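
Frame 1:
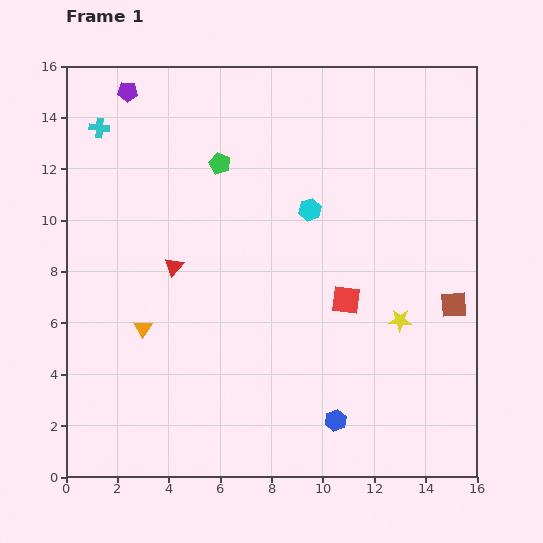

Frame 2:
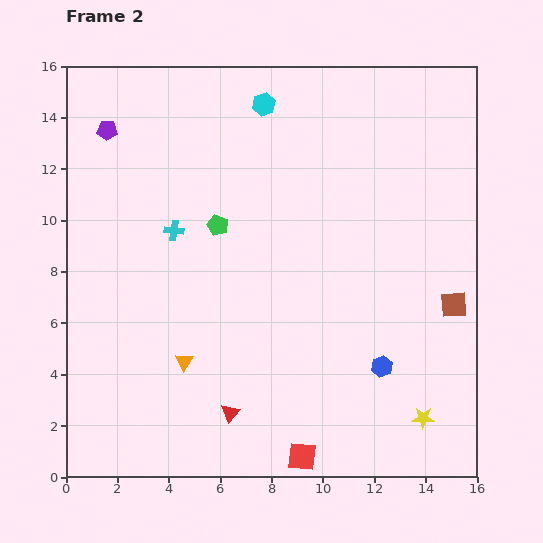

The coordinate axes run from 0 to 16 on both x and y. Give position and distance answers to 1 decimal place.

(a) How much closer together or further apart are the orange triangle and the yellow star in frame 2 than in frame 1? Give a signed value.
-0.4

Distance in frame 1: 10.0. Distance in frame 2: 9.6.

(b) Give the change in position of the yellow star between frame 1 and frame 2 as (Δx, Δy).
(0.9, -3.8)

The yellow star was at (13.0, 6.1) in frame 1 and (13.9, 2.3) in frame 2.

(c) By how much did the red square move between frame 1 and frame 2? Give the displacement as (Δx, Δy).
(-1.7, -6.1)

The red square was at (10.9, 6.9) in frame 1 and (9.2, 0.8) in frame 2.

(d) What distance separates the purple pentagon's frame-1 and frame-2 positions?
1.7

The purple pentagon moved from (2.4, 15.0) to (1.6, 13.5), a distance of √(0.8² + 1.5²) ≈ 1.7.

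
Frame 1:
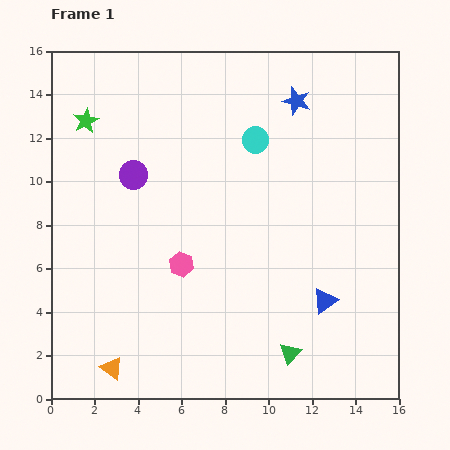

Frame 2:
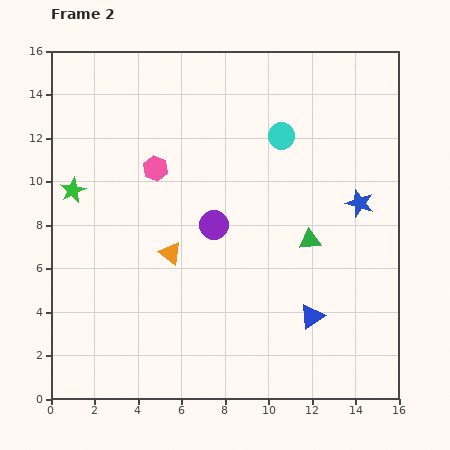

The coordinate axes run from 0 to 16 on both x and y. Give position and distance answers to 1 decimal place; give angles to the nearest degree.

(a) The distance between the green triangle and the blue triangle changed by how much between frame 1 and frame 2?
+0.6

Distance in frame 1: 2.9. Distance in frame 2: 3.5.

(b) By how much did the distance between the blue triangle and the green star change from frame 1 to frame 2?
-1.4

Distance in frame 1: 13.8. Distance in frame 2: 12.4.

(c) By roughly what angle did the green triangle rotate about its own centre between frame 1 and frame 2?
43° clockwise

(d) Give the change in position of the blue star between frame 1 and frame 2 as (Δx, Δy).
(2.9, -4.7)

The blue star was at (11.3, 13.7) in frame 1 and (14.2, 9.0) in frame 2.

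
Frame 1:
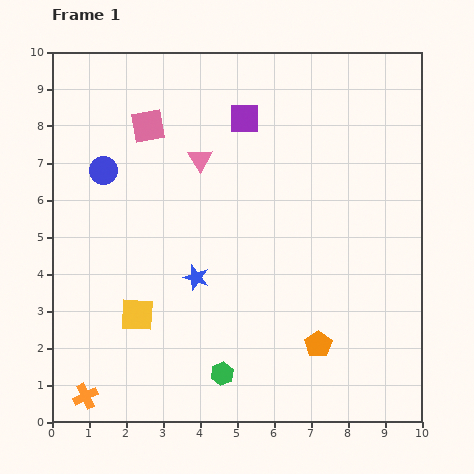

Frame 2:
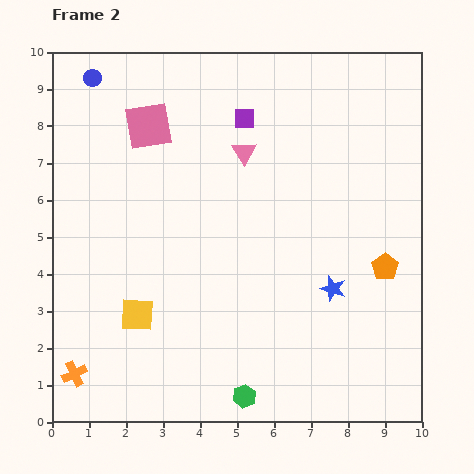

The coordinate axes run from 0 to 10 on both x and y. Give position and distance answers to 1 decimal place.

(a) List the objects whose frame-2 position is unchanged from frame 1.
the purple square, the pink square, the yellow square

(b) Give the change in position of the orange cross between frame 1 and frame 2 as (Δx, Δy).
(-0.3, 0.6)

The orange cross was at (0.9, 0.7) in frame 1 and (0.6, 1.3) in frame 2.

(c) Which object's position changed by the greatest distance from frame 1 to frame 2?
the blue star

(moved 3.7; next 2.8)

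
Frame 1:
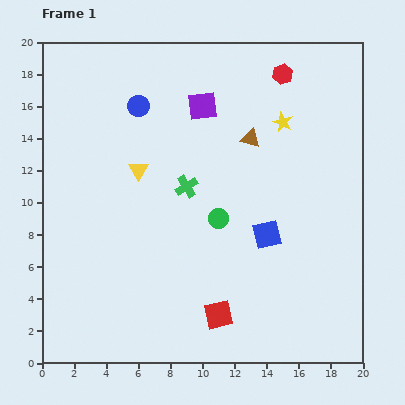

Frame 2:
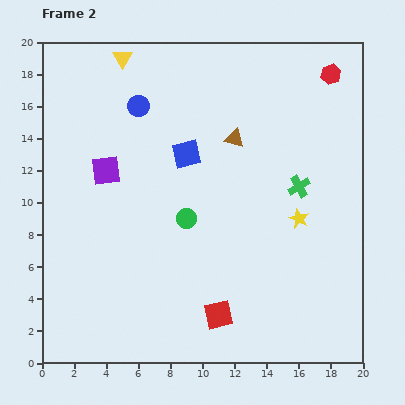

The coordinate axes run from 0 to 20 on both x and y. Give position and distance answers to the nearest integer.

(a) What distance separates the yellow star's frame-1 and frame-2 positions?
6

The yellow star moved from (15, 15) to (16, 9), a distance of √(1² + 6²) ≈ 6.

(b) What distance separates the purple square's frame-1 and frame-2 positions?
7

The purple square moved from (10, 16) to (4, 12), a distance of √(6² + 4²) ≈ 7.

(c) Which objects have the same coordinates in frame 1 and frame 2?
the red square, the blue circle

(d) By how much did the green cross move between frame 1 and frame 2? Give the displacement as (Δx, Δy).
(7, 0)

The green cross was at (9, 11) in frame 1 and (16, 11) in frame 2.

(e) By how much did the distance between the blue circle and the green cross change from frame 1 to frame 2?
+5

Distance in frame 1: 6. Distance in frame 2: 11.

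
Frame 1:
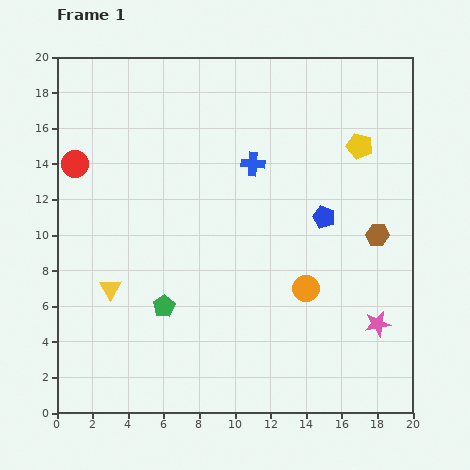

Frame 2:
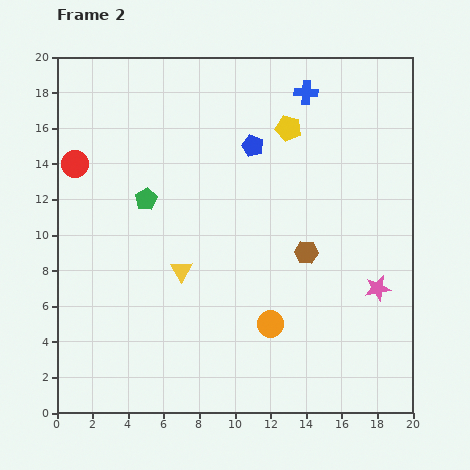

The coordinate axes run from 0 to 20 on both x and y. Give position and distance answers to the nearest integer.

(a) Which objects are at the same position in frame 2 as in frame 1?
the red circle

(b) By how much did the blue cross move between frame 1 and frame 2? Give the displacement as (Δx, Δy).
(3, 4)

The blue cross was at (11, 14) in frame 1 and (14, 18) in frame 2.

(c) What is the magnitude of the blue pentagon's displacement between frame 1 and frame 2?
6

The blue pentagon moved from (15, 11) to (11, 15), a distance of √(4² + 4²) ≈ 6.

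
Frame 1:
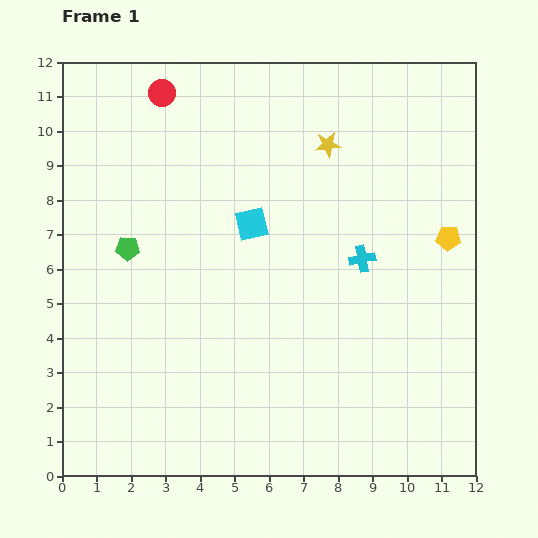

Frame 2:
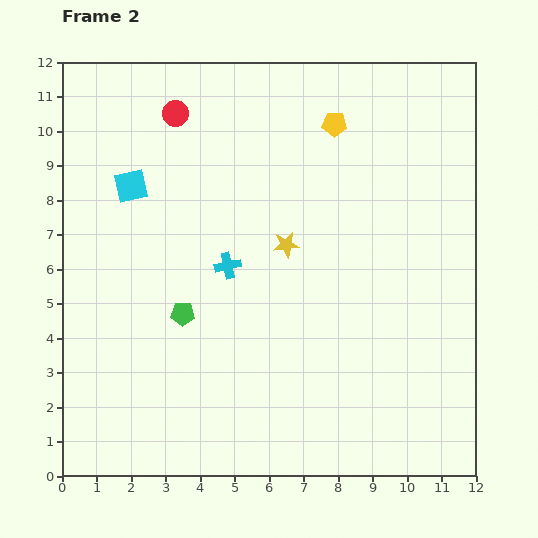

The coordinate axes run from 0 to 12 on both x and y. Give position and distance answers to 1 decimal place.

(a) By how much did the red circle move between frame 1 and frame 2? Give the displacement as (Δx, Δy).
(0.4, -0.6)

The red circle was at (2.9, 11.1) in frame 1 and (3.3, 10.5) in frame 2.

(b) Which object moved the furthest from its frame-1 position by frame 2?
the yellow pentagon

(moved 4.7; next 3.9)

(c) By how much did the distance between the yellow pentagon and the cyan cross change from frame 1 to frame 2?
+2.5

Distance in frame 1: 2.6. Distance in frame 2: 5.1.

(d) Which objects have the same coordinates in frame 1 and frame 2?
none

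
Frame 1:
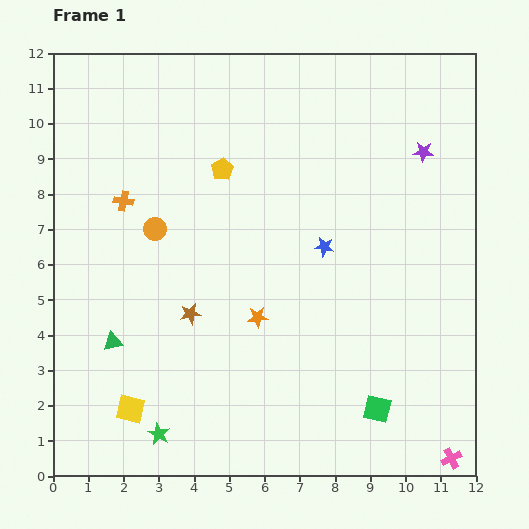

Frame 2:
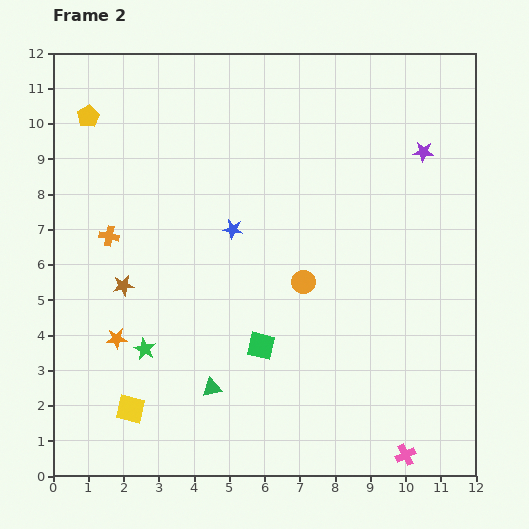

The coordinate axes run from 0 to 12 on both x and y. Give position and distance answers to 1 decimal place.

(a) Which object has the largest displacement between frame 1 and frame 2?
the orange circle

(moved 4.5; next 4.1)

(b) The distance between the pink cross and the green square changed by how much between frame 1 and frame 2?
+2.6

Distance in frame 1: 2.5. Distance in frame 2: 5.1.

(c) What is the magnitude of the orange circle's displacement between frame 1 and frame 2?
4.5

The orange circle moved from (2.9, 7.0) to (7.1, 5.5), a distance of √(4.2² + 1.5²) ≈ 4.5.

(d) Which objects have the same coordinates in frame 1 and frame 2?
the purple star, the yellow square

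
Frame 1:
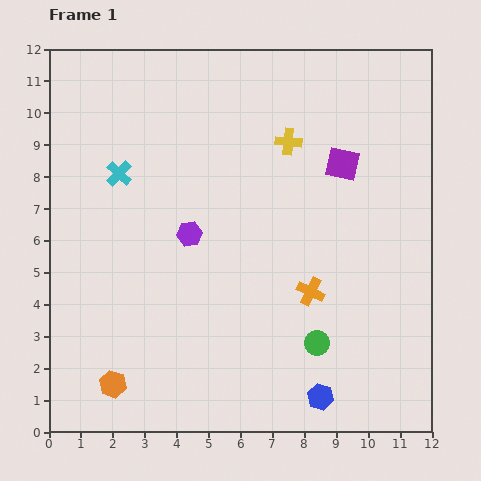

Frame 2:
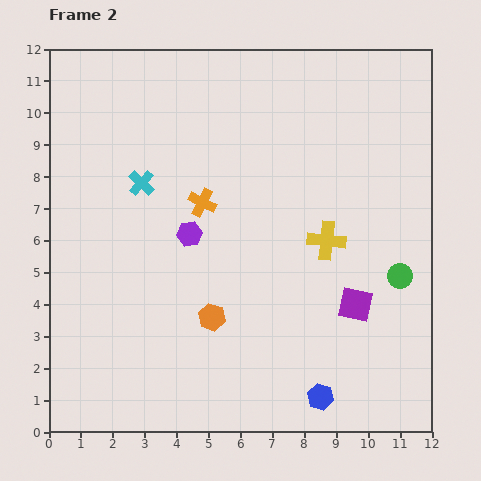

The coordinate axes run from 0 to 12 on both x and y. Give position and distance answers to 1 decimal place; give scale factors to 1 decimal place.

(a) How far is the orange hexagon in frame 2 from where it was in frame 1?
3.7

The orange hexagon moved from (2.0, 1.5) to (5.1, 3.6), a distance of √(3.1² + 2.1²) ≈ 3.7.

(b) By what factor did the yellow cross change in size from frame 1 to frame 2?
1.4×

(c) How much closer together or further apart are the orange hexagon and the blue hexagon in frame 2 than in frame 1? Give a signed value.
-2.3

Distance in frame 1: 6.5. Distance in frame 2: 4.2.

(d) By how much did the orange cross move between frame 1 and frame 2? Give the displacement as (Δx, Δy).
(-3.4, 2.8)

The orange cross was at (8.2, 4.4) in frame 1 and (4.8, 7.2) in frame 2.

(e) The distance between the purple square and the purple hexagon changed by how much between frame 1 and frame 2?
+0.3

Distance in frame 1: 5.3. Distance in frame 2: 5.6.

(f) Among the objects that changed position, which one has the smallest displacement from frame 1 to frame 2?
the cyan cross

(moved 0.8)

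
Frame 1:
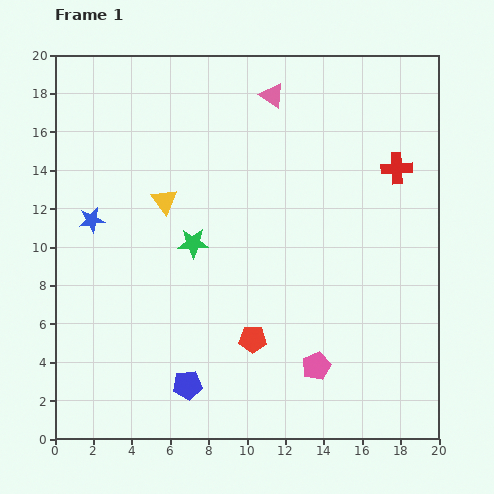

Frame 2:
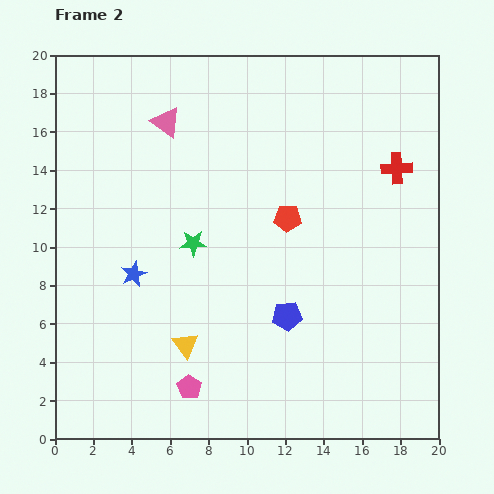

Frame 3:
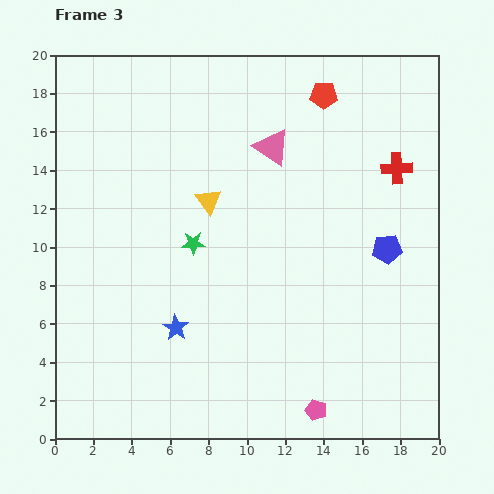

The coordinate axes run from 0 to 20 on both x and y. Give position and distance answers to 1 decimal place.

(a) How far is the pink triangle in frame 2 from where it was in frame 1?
5.7

The pink triangle moved from (11.3, 17.9) to (5.8, 16.5), a distance of √(5.5² + 1.4²) ≈ 5.7.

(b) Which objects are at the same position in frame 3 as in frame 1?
the red cross, the green star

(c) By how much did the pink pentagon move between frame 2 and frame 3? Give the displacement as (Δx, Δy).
(6.6, -1.2)

The pink pentagon was at (7.0, 2.7) in frame 2 and (13.6, 1.5) in frame 3.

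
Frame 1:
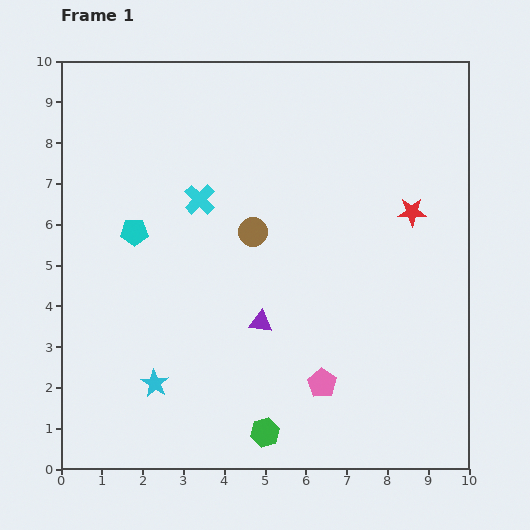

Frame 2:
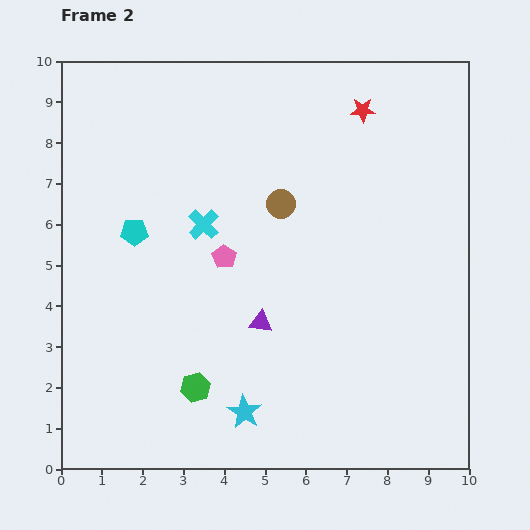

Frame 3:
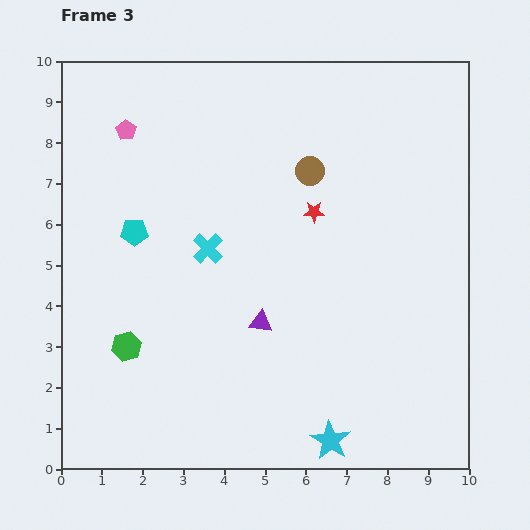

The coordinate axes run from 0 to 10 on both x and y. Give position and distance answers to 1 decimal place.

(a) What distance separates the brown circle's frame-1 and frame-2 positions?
1.0

The brown circle moved from (4.7, 5.8) to (5.4, 6.5), a distance of √(0.7² + 0.7²) ≈ 1.0.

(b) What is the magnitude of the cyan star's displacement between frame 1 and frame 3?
4.5

The cyan star moved from (2.3, 2.1) to (6.6, 0.7), a distance of √(4.3² + 1.4²) ≈ 4.5.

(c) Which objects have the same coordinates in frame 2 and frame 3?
the cyan pentagon, the purple triangle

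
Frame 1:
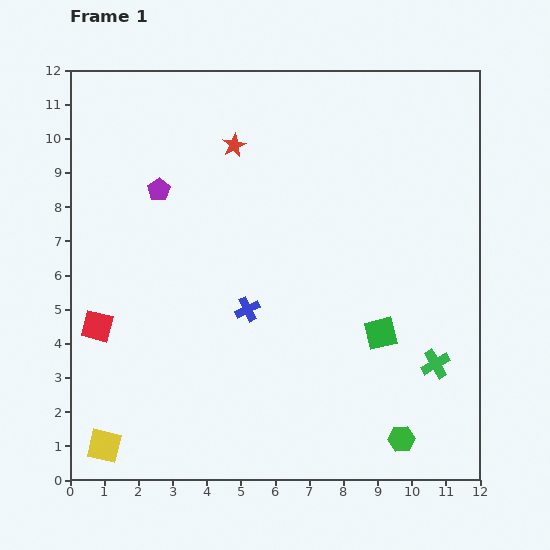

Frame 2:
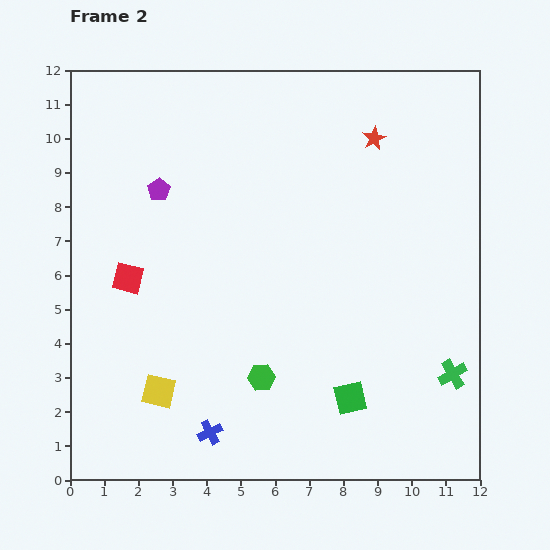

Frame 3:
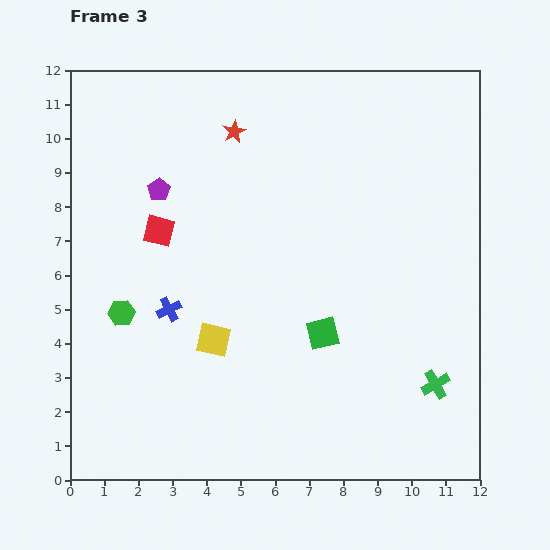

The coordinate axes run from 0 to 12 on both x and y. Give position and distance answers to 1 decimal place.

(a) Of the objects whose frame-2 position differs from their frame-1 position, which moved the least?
the green cross

(moved 0.6)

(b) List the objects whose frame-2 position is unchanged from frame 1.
the purple pentagon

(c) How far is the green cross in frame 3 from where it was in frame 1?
0.6

The green cross moved from (10.7, 3.4) to (10.7, 2.8), a distance of √(0.0² + 0.6²) ≈ 0.6.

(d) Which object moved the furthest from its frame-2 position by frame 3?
the green hexagon

(moved 4.5; next 4.1)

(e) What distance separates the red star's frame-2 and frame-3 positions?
4.1

The red star moved from (8.9, 10.0) to (4.8, 10.2), a distance of √(4.1² + 0.2²) ≈ 4.1.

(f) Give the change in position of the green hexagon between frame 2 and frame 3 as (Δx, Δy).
(-4.1, 1.9)

The green hexagon was at (5.6, 3.0) in frame 2 and (1.5, 4.9) in frame 3.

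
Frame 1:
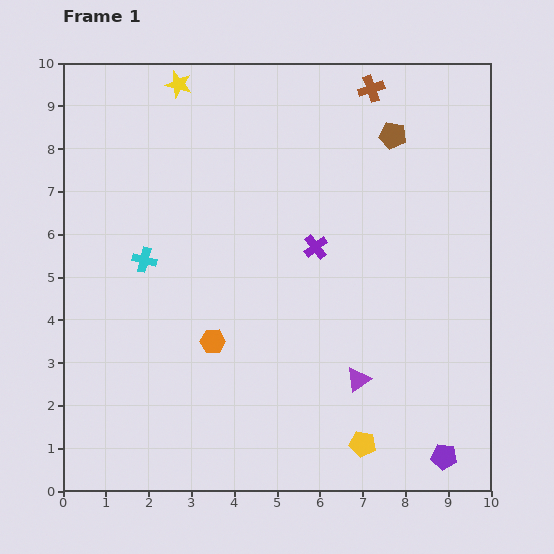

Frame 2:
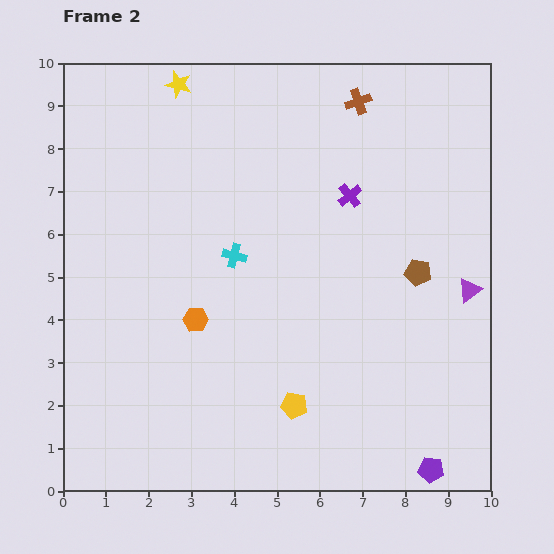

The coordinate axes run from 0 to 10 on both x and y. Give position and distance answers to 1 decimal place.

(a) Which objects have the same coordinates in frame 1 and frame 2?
the yellow star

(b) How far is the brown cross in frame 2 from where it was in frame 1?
0.4

The brown cross moved from (7.2, 9.4) to (6.9, 9.1), a distance of √(0.3² + 0.3²) ≈ 0.4.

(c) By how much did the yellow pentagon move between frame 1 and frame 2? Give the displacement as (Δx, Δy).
(-1.6, 0.9)

The yellow pentagon was at (7.0, 1.1) in frame 1 and (5.4, 2.0) in frame 2.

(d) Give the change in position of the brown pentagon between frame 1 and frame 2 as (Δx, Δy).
(0.6, -3.2)

The brown pentagon was at (7.7, 8.3) in frame 1 and (8.3, 5.1) in frame 2.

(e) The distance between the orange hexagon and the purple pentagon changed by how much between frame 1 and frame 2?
+0.5

Distance in frame 1: 6.0. Distance in frame 2: 6.5.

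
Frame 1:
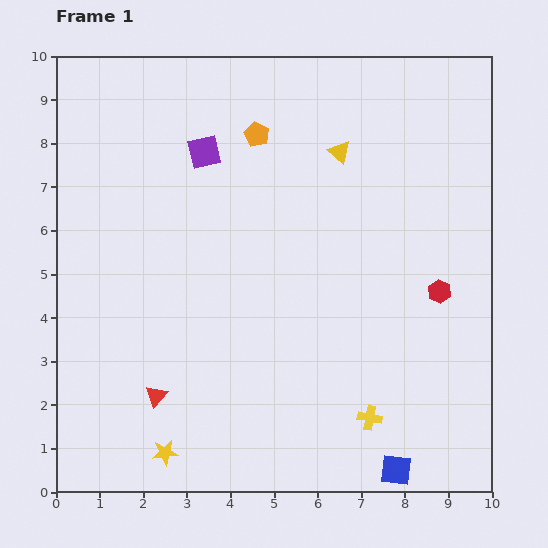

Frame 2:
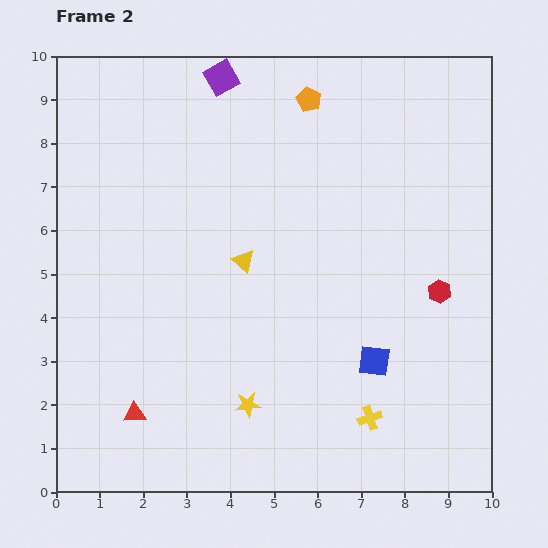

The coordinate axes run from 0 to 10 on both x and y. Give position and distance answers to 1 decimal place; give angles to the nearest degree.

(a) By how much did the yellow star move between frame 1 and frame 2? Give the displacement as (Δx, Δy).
(1.9, 1.1)

The yellow star was at (2.5, 0.9) in frame 1 and (4.4, 2.0) in frame 2.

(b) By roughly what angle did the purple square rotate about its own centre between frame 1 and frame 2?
16° counter-clockwise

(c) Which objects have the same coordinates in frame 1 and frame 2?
the red hexagon, the yellow cross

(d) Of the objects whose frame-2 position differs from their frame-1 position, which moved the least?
the red triangle

(moved 0.6)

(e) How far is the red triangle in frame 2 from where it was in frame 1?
0.6

The red triangle moved from (2.3, 2.2) to (1.8, 1.8), a distance of √(0.5² + 0.4²) ≈ 0.6.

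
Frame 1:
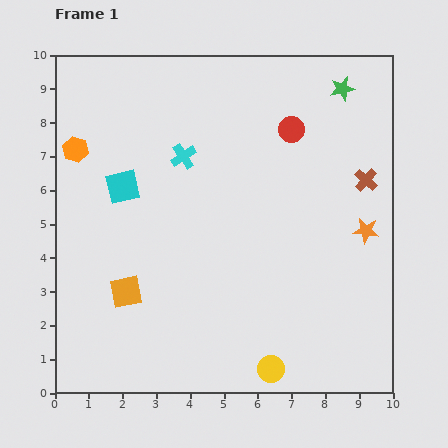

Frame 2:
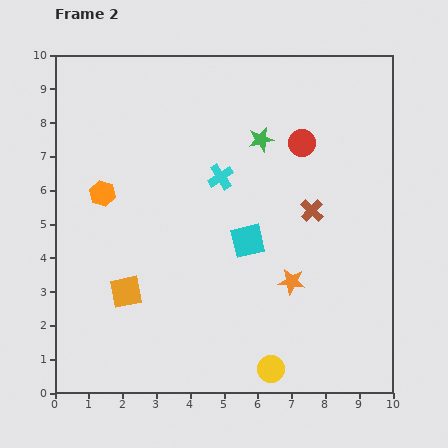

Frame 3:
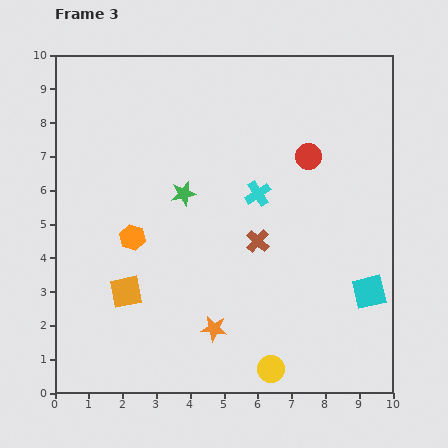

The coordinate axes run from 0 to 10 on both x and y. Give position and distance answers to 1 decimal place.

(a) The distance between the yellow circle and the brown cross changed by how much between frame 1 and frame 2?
-1.4

Distance in frame 1: 6.3. Distance in frame 2: 4.9.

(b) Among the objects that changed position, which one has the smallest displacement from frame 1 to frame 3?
the red circle

(moved 0.9)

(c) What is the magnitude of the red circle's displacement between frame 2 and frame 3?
0.4

The red circle moved from (7.3, 7.4) to (7.5, 7.0), a distance of √(0.2² + 0.4²) ≈ 0.4.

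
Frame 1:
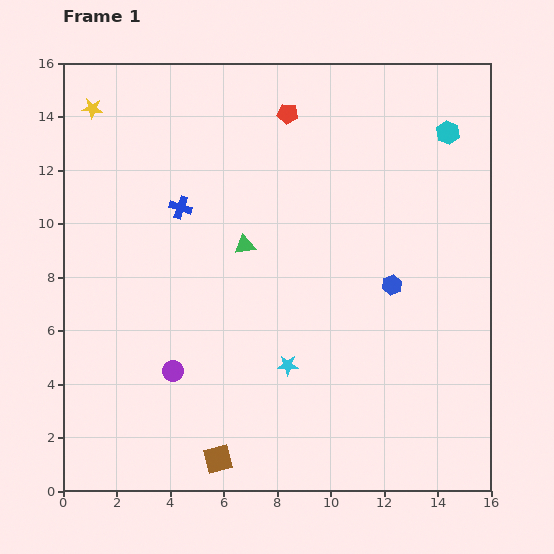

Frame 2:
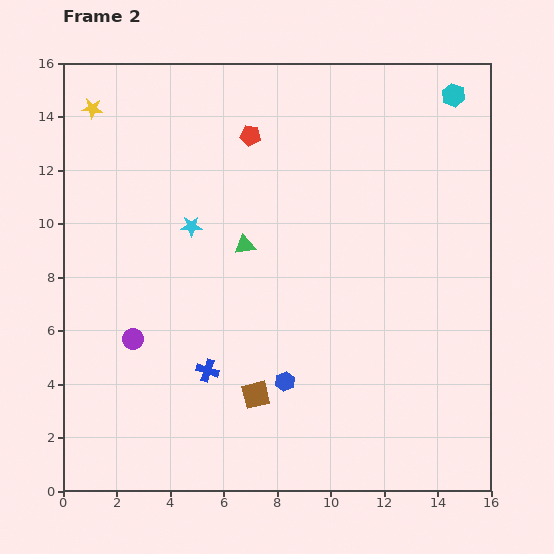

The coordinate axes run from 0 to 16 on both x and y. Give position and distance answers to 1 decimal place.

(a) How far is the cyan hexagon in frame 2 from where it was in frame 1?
1.4

The cyan hexagon moved from (14.4, 13.4) to (14.6, 14.8), a distance of √(0.2² + 1.4²) ≈ 1.4.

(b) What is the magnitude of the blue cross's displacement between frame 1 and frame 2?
6.2

The blue cross moved from (4.4, 10.6) to (5.4, 4.5), a distance of √(1.0² + 6.1²) ≈ 6.2.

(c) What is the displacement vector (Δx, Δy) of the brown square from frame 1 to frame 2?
(1.4, 2.4)

The brown square was at (5.8, 1.2) in frame 1 and (7.2, 3.6) in frame 2.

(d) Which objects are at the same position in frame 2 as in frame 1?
the yellow star, the green triangle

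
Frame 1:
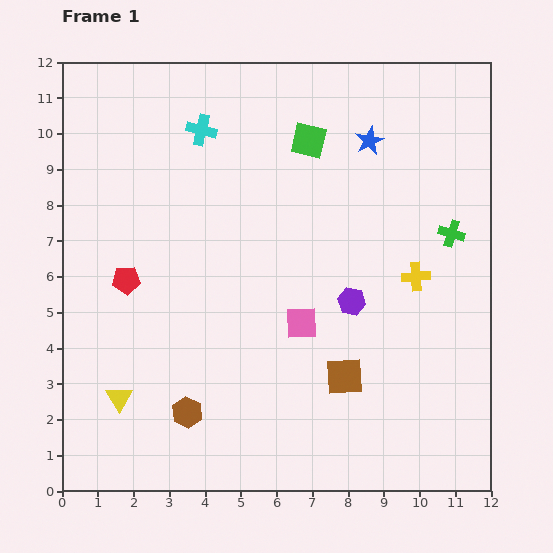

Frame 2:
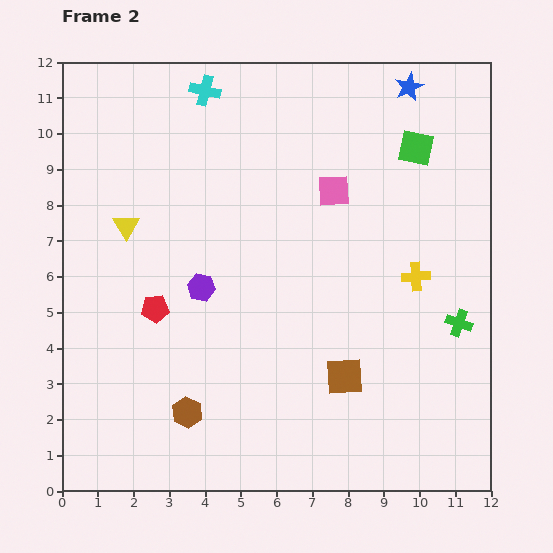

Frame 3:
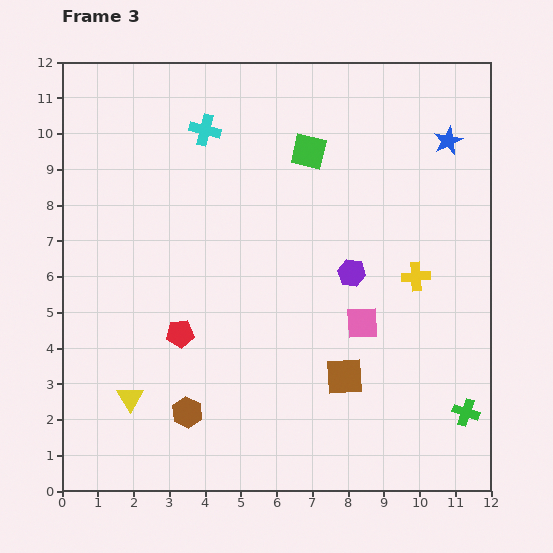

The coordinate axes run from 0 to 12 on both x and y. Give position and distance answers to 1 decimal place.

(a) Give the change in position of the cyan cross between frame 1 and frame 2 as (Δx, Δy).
(0.1, 1.1)

The cyan cross was at (3.9, 10.1) in frame 1 and (4.0, 11.2) in frame 2.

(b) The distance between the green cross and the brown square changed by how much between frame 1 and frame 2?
-1.5

Distance in frame 1: 5.0. Distance in frame 2: 3.5.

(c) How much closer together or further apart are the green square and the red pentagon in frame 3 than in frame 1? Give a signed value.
-0.2

Distance in frame 1: 6.4. Distance in frame 3: 6.2.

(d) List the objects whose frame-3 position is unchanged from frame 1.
the brown square, the brown hexagon, the yellow cross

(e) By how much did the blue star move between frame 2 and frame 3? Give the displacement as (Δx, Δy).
(1.1, -1.5)

The blue star was at (9.7, 11.3) in frame 2 and (10.8, 9.8) in frame 3.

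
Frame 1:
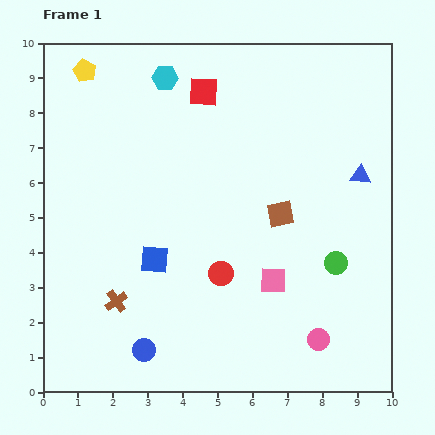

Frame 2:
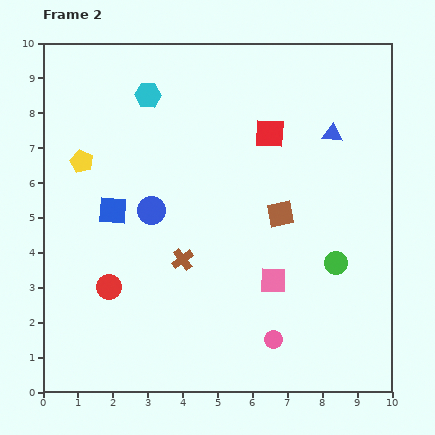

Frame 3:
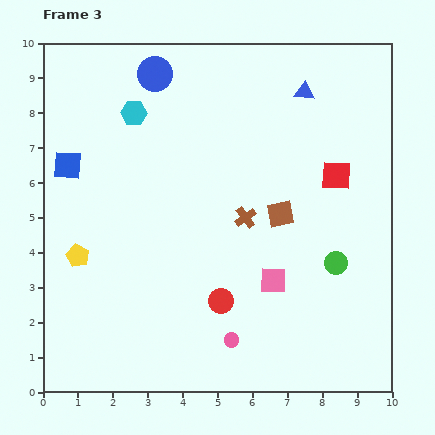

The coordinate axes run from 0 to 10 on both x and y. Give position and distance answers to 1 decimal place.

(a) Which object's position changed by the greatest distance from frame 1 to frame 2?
the blue circle

(moved 4.0; next 3.2)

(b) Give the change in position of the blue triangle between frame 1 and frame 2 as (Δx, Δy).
(-0.8, 1.2)

The blue triangle was at (9.1, 6.2) in frame 1 and (8.3, 7.4) in frame 2.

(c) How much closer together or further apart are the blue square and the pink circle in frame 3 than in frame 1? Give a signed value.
+1.7

Distance in frame 1: 5.2. Distance in frame 3: 6.9.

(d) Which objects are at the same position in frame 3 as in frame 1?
the green circle, the brown square, the pink square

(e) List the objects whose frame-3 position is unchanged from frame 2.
the green circle, the brown square, the pink square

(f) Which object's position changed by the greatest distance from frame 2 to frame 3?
the blue circle

(moved 3.9; next 3.2)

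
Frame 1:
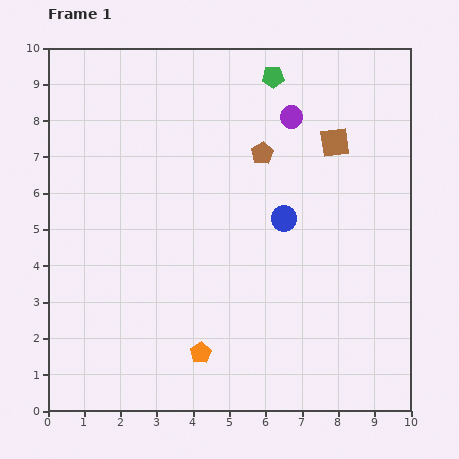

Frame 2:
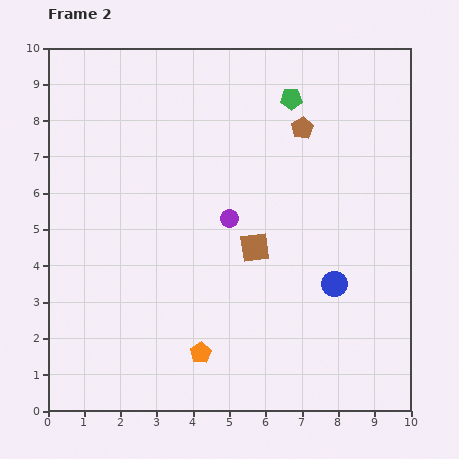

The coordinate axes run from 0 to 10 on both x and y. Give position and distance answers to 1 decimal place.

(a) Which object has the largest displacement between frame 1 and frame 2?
the brown square

(moved 3.6; next 3.3)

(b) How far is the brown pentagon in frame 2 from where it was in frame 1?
1.3

The brown pentagon moved from (5.9, 7.1) to (7.0, 7.8), a distance of √(1.1² + 0.7²) ≈ 1.3.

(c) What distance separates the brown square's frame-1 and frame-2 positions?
3.6

The brown square moved from (7.9, 7.4) to (5.7, 4.5), a distance of √(2.2² + 2.9²) ≈ 3.6.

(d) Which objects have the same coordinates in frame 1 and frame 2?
the orange pentagon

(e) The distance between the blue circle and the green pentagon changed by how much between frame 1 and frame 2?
+1.3

Distance in frame 1: 3.9. Distance in frame 2: 5.2.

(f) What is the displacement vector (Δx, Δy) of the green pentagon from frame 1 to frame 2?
(0.5, -0.6)

The green pentagon was at (6.2, 9.2) in frame 1 and (6.7, 8.6) in frame 2.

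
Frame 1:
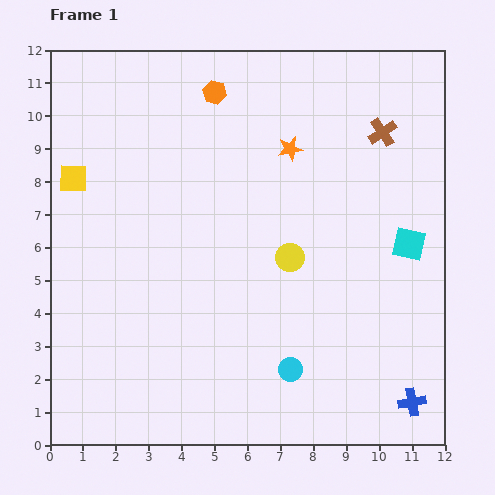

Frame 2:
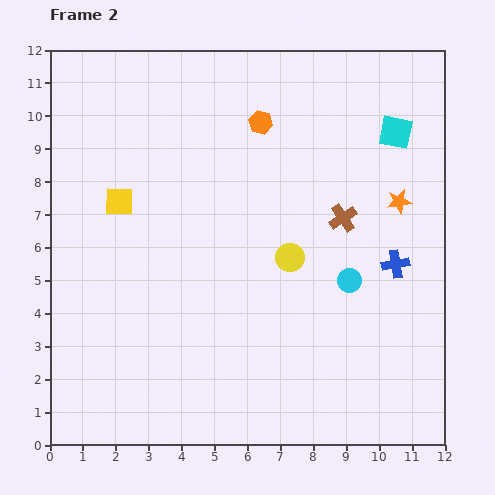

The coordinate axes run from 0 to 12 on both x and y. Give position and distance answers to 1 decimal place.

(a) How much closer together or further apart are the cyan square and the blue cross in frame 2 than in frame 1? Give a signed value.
-0.8

Distance in frame 1: 4.8. Distance in frame 2: 4.0.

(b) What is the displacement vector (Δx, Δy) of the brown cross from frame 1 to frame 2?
(-1.2, -2.6)

The brown cross was at (10.1, 9.5) in frame 1 and (8.9, 6.9) in frame 2.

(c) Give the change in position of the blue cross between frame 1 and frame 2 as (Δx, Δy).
(-0.5, 4.2)

The blue cross was at (11.0, 1.3) in frame 1 and (10.5, 5.5) in frame 2.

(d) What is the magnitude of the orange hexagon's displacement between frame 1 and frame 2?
1.7

The orange hexagon moved from (5.0, 10.7) to (6.4, 9.8), a distance of √(1.4² + 0.9²) ≈ 1.7.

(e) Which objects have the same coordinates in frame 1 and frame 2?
the yellow circle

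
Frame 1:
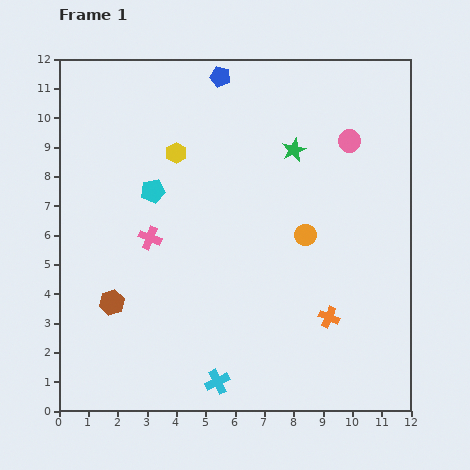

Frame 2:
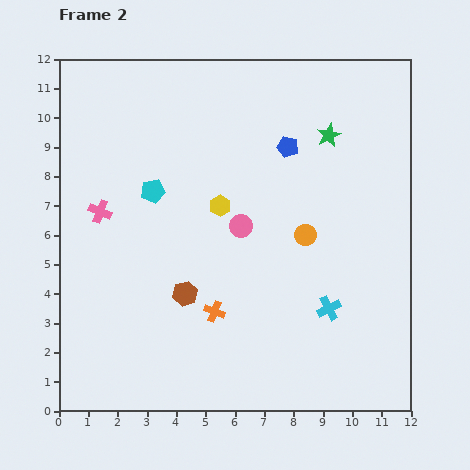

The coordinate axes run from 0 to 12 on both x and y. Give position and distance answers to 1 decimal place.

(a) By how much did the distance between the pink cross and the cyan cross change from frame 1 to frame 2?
+3.1

Distance in frame 1: 5.4. Distance in frame 2: 8.5.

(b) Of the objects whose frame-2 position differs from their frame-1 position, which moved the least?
the green star

(moved 1.3)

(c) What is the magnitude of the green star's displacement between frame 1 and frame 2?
1.3

The green star moved from (8.0, 8.9) to (9.2, 9.4), a distance of √(1.2² + 0.5²) ≈ 1.3.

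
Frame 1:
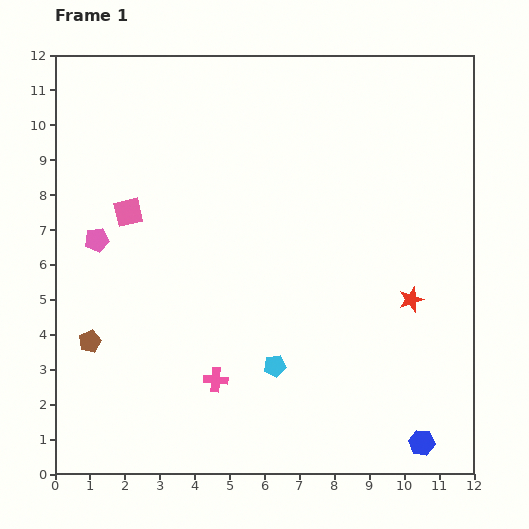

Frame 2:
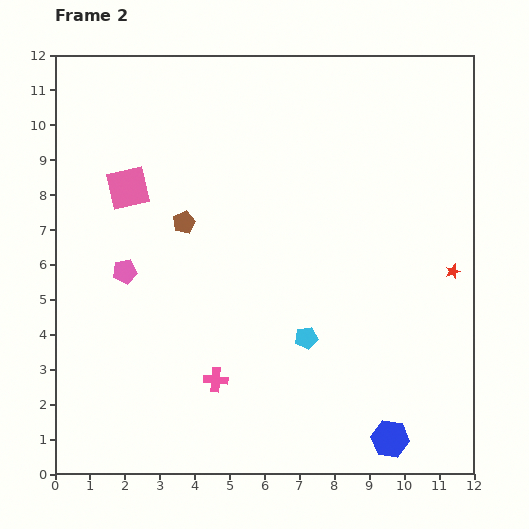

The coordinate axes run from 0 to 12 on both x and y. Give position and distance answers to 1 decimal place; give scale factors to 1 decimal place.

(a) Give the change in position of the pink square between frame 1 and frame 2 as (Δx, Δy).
(0.0, 0.7)

The pink square was at (2.1, 7.5) in frame 1 and (2.1, 8.2) in frame 2.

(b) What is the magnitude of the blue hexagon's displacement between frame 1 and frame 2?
0.9

The blue hexagon moved from (10.5, 0.9) to (9.6, 1.0), a distance of √(0.9² + 0.1²) ≈ 0.9.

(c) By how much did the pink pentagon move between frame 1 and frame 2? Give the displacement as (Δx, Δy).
(0.8, -0.9)

The pink pentagon was at (1.2, 6.7) in frame 1 and (2.0, 5.8) in frame 2.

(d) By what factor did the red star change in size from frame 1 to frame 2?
0.6×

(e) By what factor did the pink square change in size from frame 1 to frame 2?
1.5×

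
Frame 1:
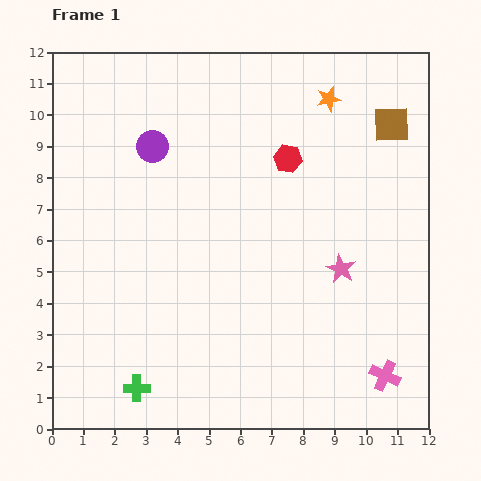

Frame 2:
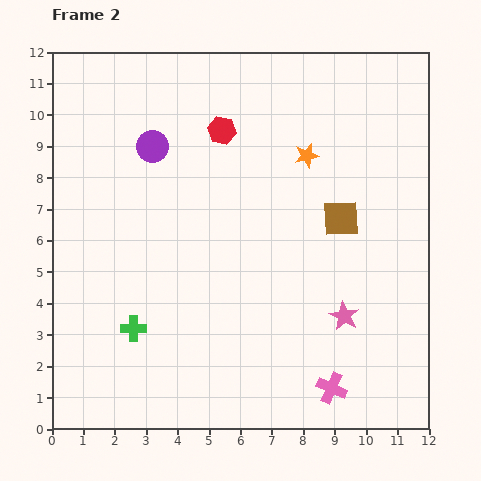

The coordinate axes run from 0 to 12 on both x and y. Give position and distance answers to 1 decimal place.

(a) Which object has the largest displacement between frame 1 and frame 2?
the brown square

(moved 3.4; next 2.3)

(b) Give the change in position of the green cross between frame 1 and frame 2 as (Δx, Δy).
(-0.1, 1.9)

The green cross was at (2.7, 1.3) in frame 1 and (2.6, 3.2) in frame 2.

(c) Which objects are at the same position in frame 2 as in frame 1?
the purple circle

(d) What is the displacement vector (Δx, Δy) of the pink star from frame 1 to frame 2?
(0.1, -1.5)

The pink star was at (9.2, 5.1) in frame 1 and (9.3, 3.6) in frame 2.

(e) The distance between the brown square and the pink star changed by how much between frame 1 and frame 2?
-1.8

Distance in frame 1: 4.9. Distance in frame 2: 3.1.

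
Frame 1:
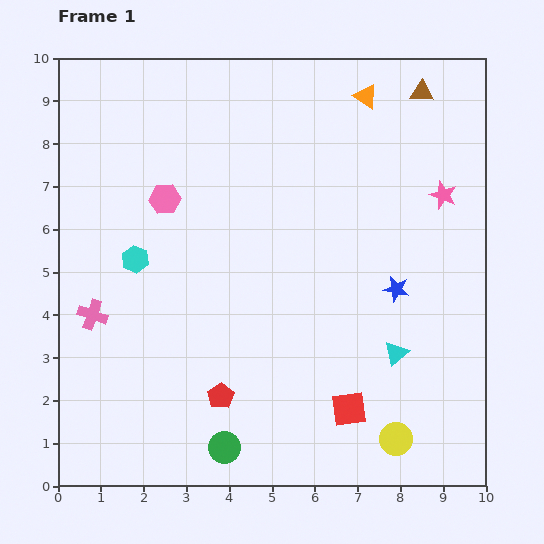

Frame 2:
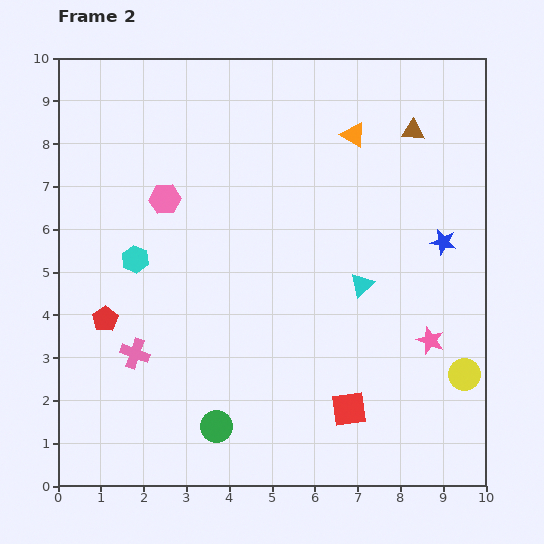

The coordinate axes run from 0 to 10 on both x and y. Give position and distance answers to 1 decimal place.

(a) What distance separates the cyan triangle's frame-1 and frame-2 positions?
1.8

The cyan triangle moved from (7.9, 3.1) to (7.1, 4.7), a distance of √(0.8² + 1.6²) ≈ 1.8.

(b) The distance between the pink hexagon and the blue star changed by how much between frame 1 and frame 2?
+0.8

Distance in frame 1: 5.8. Distance in frame 2: 6.6.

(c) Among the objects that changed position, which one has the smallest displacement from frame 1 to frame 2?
the green circle

(moved 0.5)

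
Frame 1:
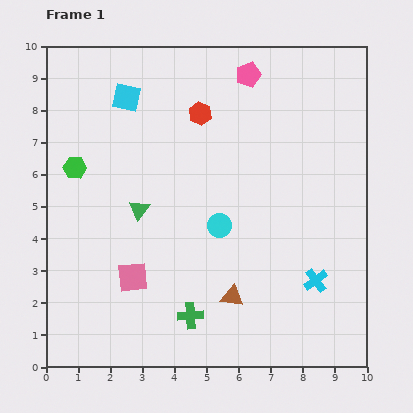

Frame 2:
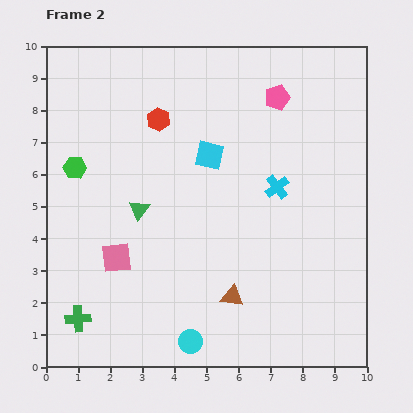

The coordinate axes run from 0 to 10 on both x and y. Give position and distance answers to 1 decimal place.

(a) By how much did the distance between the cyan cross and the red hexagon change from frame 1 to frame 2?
-2.0

Distance in frame 1: 6.3. Distance in frame 2: 4.3.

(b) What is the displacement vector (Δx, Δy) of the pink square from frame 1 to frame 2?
(-0.5, 0.6)

The pink square was at (2.7, 2.8) in frame 1 and (2.2, 3.4) in frame 2.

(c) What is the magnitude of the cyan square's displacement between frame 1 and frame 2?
3.2

The cyan square moved from (2.5, 8.4) to (5.1, 6.6), a distance of √(2.6² + 1.8²) ≈ 3.2.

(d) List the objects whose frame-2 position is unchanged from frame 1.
the green triangle, the green hexagon, the brown triangle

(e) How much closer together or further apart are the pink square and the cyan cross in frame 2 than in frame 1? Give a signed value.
-0.2

Distance in frame 1: 5.7. Distance in frame 2: 5.5.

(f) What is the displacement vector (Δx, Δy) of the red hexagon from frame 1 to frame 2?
(-1.3, -0.2)

The red hexagon was at (4.8, 7.9) in frame 1 and (3.5, 7.7) in frame 2.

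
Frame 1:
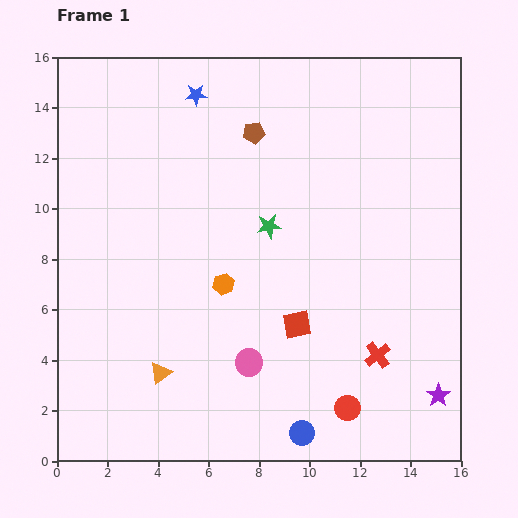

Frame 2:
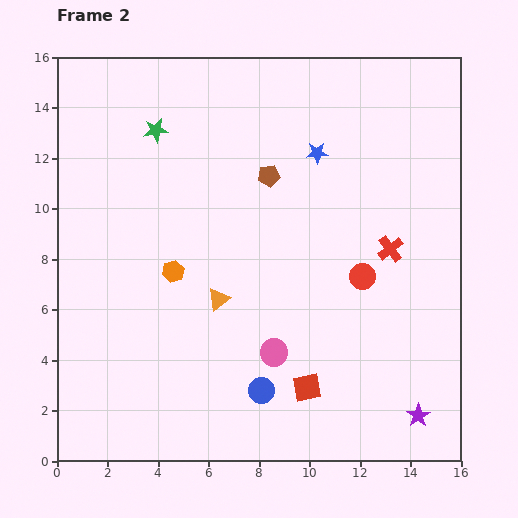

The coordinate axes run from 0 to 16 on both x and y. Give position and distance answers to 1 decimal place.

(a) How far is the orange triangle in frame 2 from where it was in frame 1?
3.7

The orange triangle moved from (4.1, 3.5) to (6.4, 6.4), a distance of √(2.3² + 2.9²) ≈ 3.7.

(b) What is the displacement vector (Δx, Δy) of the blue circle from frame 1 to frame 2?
(-1.6, 1.7)

The blue circle was at (9.7, 1.1) in frame 1 and (8.1, 2.8) in frame 2.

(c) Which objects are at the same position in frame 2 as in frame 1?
none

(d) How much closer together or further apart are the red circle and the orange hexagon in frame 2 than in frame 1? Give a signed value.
+0.6

Distance in frame 1: 6.9. Distance in frame 2: 7.5.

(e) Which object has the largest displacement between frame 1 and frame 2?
the green star

(moved 5.9; next 5.3)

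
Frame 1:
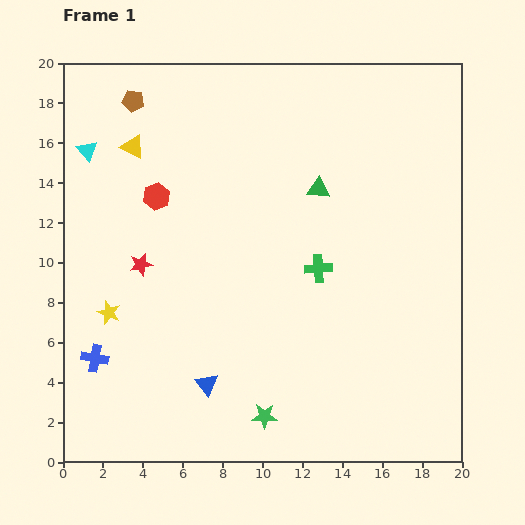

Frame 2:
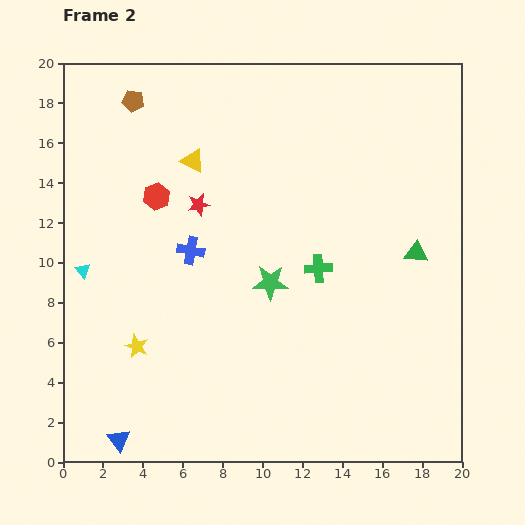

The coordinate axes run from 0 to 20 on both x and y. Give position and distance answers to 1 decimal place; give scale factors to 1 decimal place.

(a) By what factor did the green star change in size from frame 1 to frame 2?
1.4×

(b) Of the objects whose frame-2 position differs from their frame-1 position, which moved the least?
the yellow star

(moved 2.2)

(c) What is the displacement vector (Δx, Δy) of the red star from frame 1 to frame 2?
(2.9, 3.0)

The red star was at (3.9, 9.9) in frame 1 and (6.8, 12.9) in frame 2.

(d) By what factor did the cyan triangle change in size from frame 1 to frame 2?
0.8×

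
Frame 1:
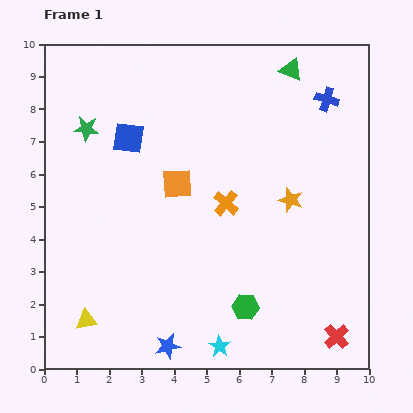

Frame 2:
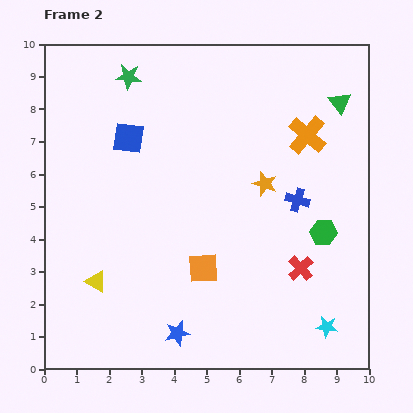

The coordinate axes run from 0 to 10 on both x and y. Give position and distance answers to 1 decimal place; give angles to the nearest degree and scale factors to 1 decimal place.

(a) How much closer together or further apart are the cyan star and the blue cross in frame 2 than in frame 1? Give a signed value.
-4.3

Distance in frame 1: 8.3. Distance in frame 2: 4.0.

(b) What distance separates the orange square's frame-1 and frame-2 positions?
2.7

The orange square moved from (4.1, 5.7) to (4.9, 3.1), a distance of √(0.8² + 2.6²) ≈ 2.7.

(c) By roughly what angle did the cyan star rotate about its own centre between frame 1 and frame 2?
25° counter-clockwise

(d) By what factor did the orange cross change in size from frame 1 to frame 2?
1.5×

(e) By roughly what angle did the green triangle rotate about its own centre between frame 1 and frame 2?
28° clockwise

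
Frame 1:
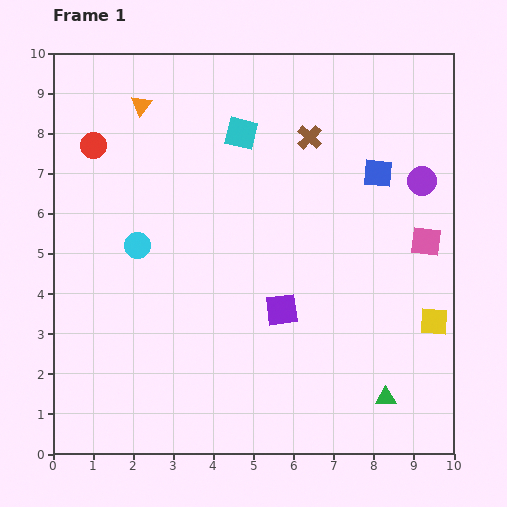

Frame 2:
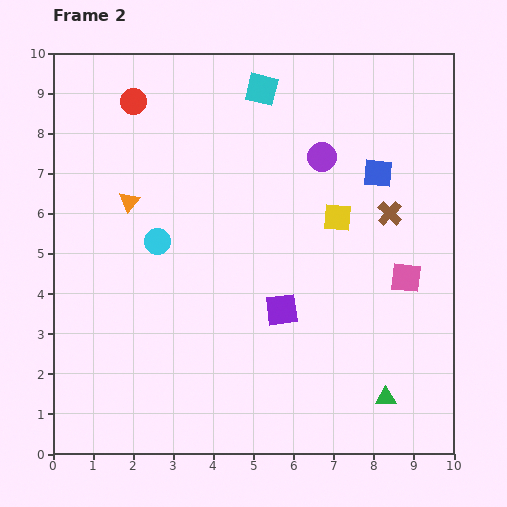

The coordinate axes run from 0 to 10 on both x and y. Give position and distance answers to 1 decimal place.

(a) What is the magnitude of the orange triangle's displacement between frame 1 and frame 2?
2.4

The orange triangle moved from (2.2, 8.7) to (1.9, 6.3), a distance of √(0.3² + 2.4²) ≈ 2.4.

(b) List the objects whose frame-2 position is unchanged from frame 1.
the green triangle, the blue square, the purple square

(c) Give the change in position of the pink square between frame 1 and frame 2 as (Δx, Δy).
(-0.5, -0.9)

The pink square was at (9.3, 5.3) in frame 1 and (8.8, 4.4) in frame 2.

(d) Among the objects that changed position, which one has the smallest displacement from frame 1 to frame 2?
the cyan circle

(moved 0.5)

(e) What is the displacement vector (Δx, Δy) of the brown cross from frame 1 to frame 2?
(2.0, -1.9)

The brown cross was at (6.4, 7.9) in frame 1 and (8.4, 6.0) in frame 2.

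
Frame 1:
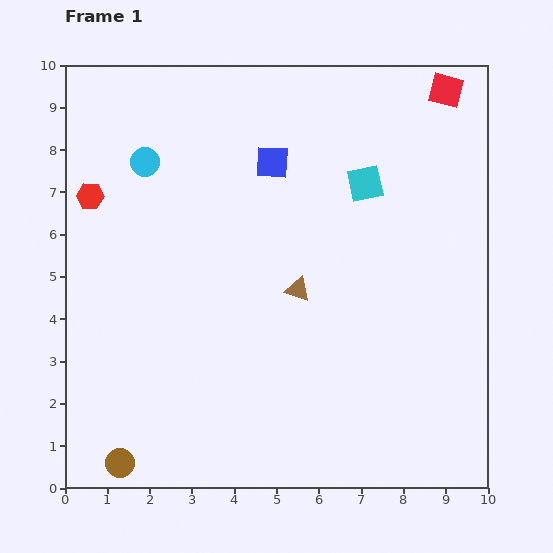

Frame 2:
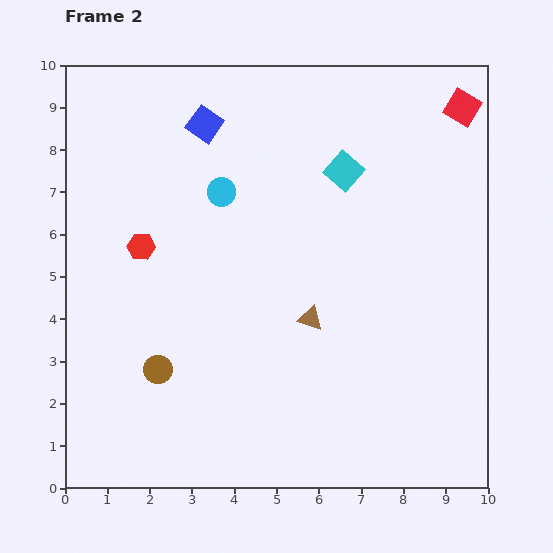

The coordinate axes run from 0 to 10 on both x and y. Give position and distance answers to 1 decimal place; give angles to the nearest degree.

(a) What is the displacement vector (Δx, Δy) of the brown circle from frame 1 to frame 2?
(0.9, 2.2)

The brown circle was at (1.3, 0.6) in frame 1 and (2.2, 2.8) in frame 2.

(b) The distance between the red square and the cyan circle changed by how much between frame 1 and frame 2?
-1.3

Distance in frame 1: 7.3. Distance in frame 2: 6.0.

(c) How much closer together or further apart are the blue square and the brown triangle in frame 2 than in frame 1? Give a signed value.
+2.1

Distance in frame 1: 3.1. Distance in frame 2: 5.2.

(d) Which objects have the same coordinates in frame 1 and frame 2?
none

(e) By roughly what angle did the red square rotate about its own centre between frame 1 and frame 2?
16° clockwise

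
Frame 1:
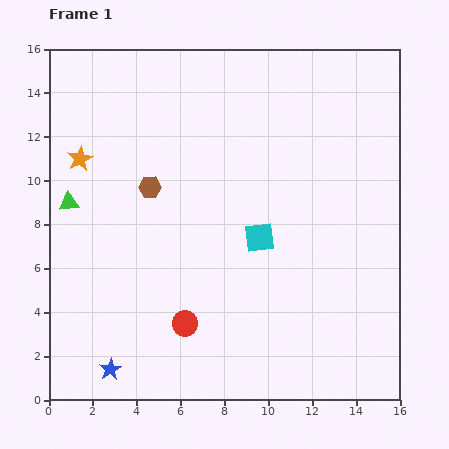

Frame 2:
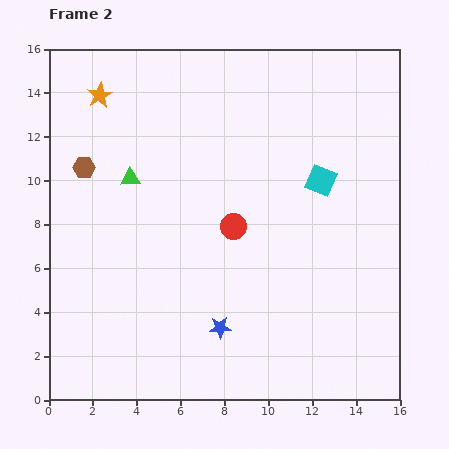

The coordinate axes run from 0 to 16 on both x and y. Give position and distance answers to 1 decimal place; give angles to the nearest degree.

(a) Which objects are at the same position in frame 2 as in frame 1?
none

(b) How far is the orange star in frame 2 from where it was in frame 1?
3.0

The orange star moved from (1.4, 11.0) to (2.3, 13.9), a distance of √(0.9² + 2.9²) ≈ 3.0.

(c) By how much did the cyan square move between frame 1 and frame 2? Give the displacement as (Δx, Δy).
(2.8, 2.6)

The cyan square was at (9.6, 7.4) in frame 1 and (12.4, 10.0) in frame 2.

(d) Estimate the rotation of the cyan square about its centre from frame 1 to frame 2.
28° clockwise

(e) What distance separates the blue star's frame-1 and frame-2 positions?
5.3

The blue star moved from (2.8, 1.4) to (7.8, 3.3), a distance of √(5.0² + 1.9²) ≈ 5.3.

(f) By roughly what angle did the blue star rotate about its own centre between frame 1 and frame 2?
28° clockwise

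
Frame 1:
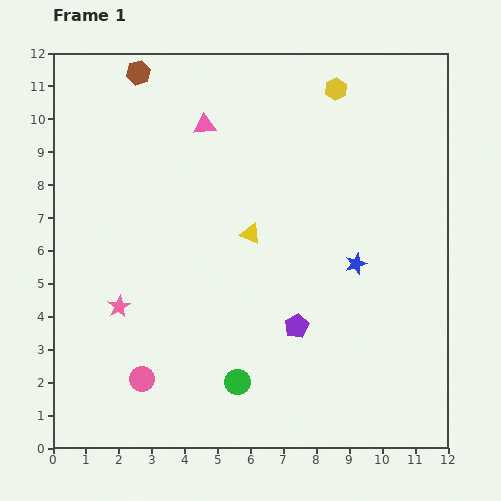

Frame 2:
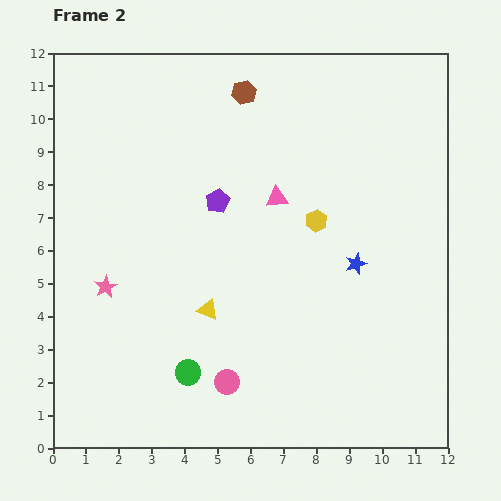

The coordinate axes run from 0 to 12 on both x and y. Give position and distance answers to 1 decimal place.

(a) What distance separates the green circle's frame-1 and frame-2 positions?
1.5

The green circle moved from (5.6, 2.0) to (4.1, 2.3), a distance of √(1.5² + 0.3²) ≈ 1.5.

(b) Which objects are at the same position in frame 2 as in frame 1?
the blue star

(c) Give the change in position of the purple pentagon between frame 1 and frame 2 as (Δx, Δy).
(-2.4, 3.8)

The purple pentagon was at (7.4, 3.7) in frame 1 and (5.0, 7.5) in frame 2.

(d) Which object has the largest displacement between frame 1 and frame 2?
the purple pentagon

(moved 4.5; next 4.0)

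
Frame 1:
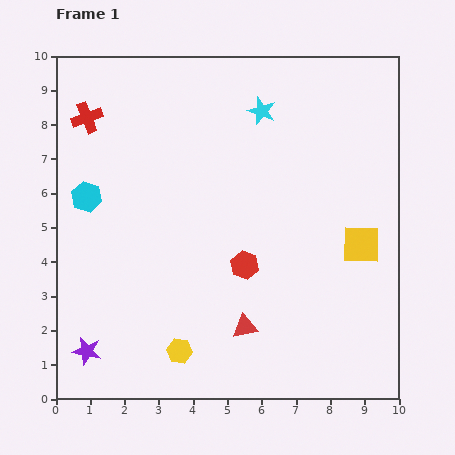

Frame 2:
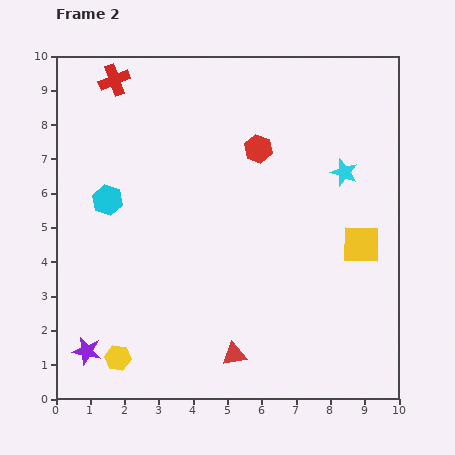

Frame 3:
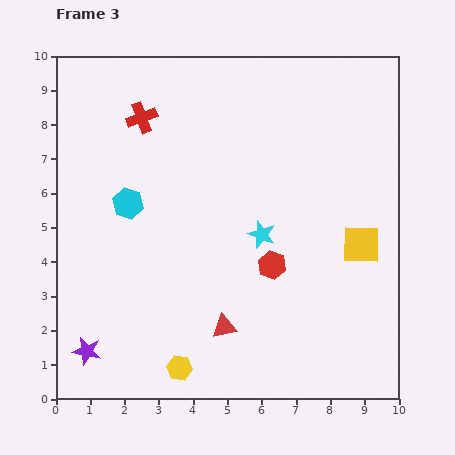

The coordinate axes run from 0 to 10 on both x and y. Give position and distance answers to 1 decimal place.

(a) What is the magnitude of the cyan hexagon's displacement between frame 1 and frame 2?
0.6

The cyan hexagon moved from (0.9, 5.9) to (1.5, 5.8), a distance of √(0.6² + 0.1²) ≈ 0.6.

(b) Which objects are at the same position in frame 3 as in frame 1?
the purple star, the yellow square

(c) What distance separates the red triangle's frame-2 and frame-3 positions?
0.9

The red triangle moved from (5.2, 1.3) to (4.9, 2.1), a distance of √(0.3² + 0.8²) ≈ 0.9.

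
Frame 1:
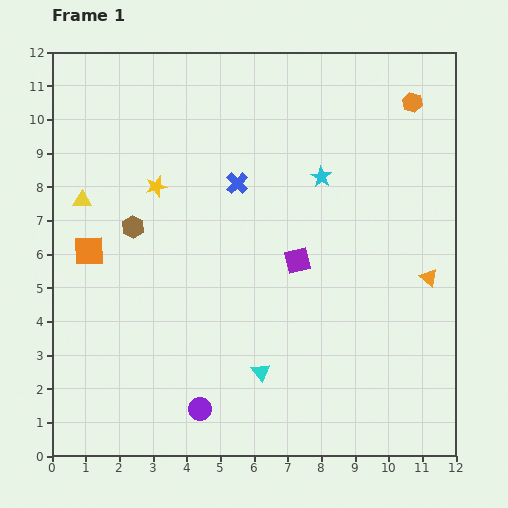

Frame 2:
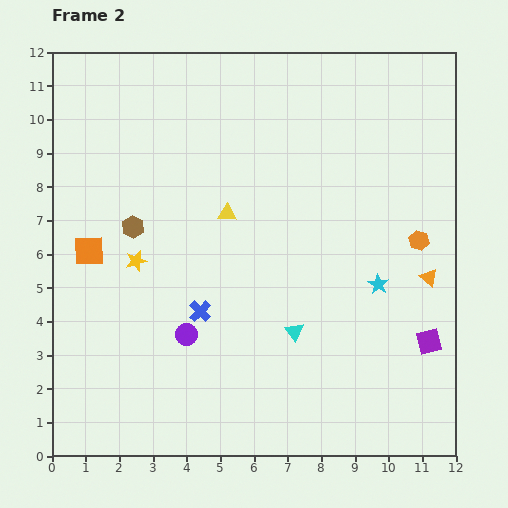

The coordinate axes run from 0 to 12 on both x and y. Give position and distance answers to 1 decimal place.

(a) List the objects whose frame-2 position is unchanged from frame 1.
the orange triangle, the brown hexagon, the orange square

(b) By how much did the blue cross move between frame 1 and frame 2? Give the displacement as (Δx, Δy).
(-1.1, -3.8)

The blue cross was at (5.5, 8.1) in frame 1 and (4.4, 4.3) in frame 2.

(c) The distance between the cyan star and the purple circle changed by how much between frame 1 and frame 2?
-1.9

Distance in frame 1: 7.8. Distance in frame 2: 5.9.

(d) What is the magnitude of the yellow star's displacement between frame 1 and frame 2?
2.3

The yellow star moved from (3.1, 8.0) to (2.5, 5.8), a distance of √(0.6² + 2.2²) ≈ 2.3.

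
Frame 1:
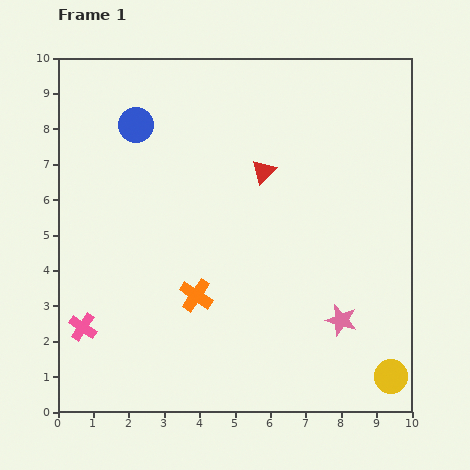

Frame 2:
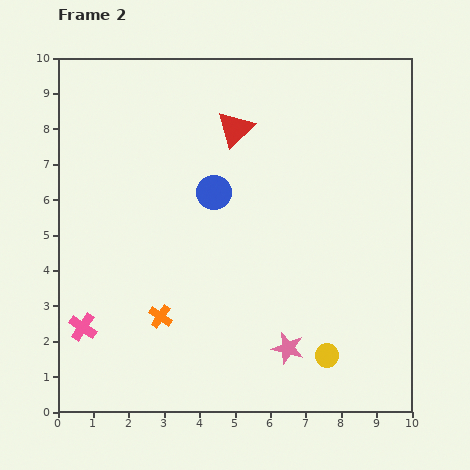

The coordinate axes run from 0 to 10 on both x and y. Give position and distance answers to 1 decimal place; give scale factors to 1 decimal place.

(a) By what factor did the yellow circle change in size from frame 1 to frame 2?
0.7×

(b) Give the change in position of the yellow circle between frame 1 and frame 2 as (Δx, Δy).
(-1.8, 0.6)

The yellow circle was at (9.4, 1.0) in frame 1 and (7.6, 1.6) in frame 2.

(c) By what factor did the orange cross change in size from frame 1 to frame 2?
0.7×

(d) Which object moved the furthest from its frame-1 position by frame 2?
the blue circle

(moved 2.9; next 1.9)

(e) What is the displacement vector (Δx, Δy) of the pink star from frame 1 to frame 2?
(-1.5, -0.8)

The pink star was at (8.0, 2.6) in frame 1 and (6.5, 1.8) in frame 2.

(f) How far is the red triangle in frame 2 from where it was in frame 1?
1.4

The red triangle moved from (5.8, 6.8) to (5.0, 8.0), a distance of √(0.8² + 1.2²) ≈ 1.4.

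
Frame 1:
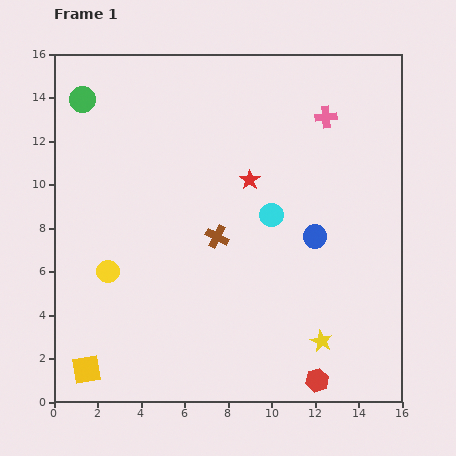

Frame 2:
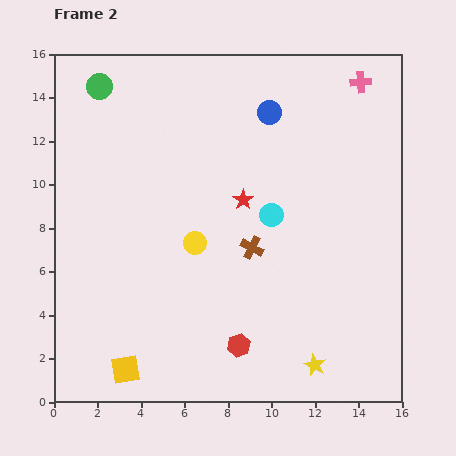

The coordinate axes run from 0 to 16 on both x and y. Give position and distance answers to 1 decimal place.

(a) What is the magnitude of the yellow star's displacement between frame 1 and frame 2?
1.1

The yellow star moved from (12.3, 2.8) to (12.0, 1.7), a distance of √(0.3² + 1.1²) ≈ 1.1.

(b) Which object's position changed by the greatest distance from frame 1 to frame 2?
the blue circle

(moved 6.1; next 4.2)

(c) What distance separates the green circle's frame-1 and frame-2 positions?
1.0

The green circle moved from (1.3, 13.9) to (2.1, 14.5), a distance of √(0.8² + 0.6²) ≈ 1.0.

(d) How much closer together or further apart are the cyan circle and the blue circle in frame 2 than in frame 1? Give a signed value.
+2.5

Distance in frame 1: 2.2. Distance in frame 2: 4.7.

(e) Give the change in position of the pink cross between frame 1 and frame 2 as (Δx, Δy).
(1.6, 1.6)

The pink cross was at (12.5, 13.1) in frame 1 and (14.1, 14.7) in frame 2.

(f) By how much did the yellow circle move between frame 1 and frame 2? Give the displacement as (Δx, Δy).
(4.0, 1.3)

The yellow circle was at (2.5, 6.0) in frame 1 and (6.5, 7.3) in frame 2.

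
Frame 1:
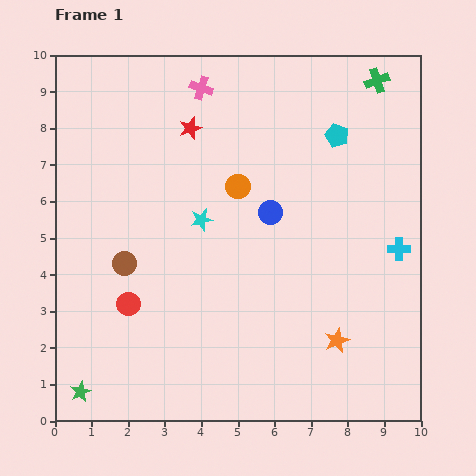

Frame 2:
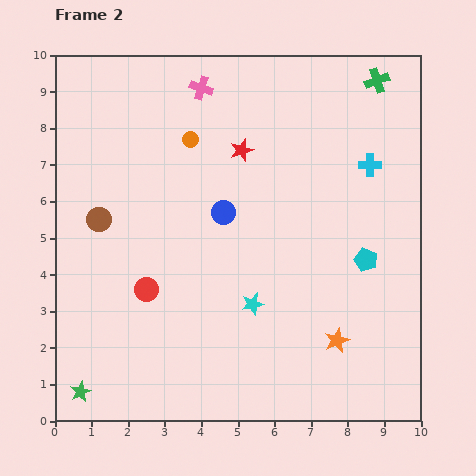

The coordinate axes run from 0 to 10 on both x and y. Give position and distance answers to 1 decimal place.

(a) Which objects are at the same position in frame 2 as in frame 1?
the pink cross, the green star, the orange star, the green cross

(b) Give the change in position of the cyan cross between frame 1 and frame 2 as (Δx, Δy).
(-0.8, 2.3)

The cyan cross was at (9.4, 4.7) in frame 1 and (8.6, 7.0) in frame 2.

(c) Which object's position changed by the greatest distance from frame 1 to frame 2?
the cyan pentagon

(moved 3.5; next 2.7)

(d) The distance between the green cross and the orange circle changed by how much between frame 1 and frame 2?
+0.5

Distance in frame 1: 4.8. Distance in frame 2: 5.3.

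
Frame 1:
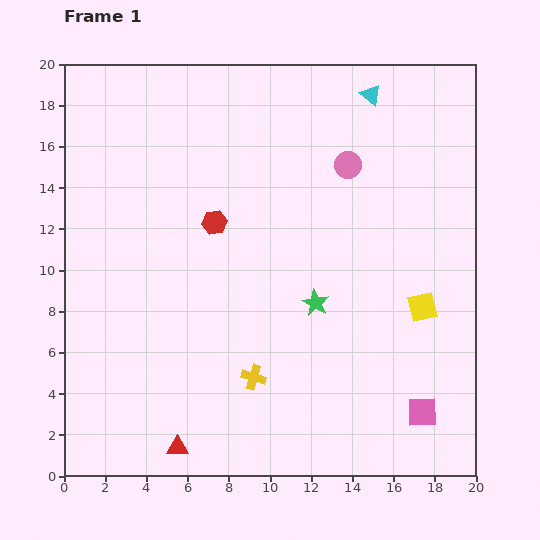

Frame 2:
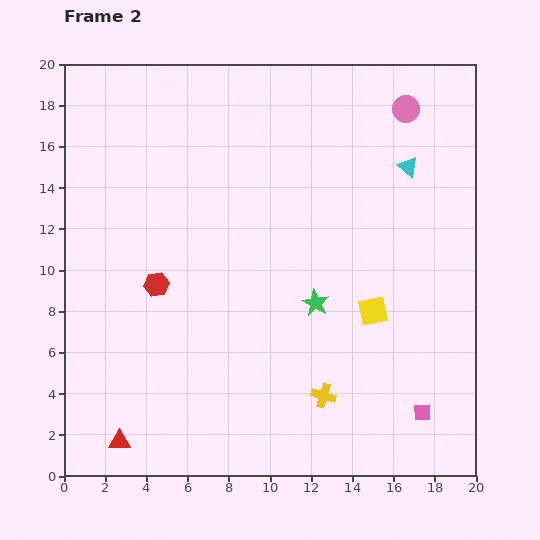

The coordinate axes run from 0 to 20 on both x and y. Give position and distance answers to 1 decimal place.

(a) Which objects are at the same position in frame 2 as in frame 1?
the pink square, the green star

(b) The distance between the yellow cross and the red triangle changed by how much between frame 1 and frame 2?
+5.1

Distance in frame 1: 5.0. Distance in frame 2: 10.1.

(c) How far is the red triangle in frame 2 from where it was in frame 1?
2.8

The red triangle moved from (5.5, 1.4) to (2.7, 1.7), a distance of √(2.8² + 0.3²) ≈ 2.8.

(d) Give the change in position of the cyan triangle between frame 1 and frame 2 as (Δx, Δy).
(1.8, -3.5)

The cyan triangle was at (14.9, 18.5) in frame 1 and (16.7, 15.0) in frame 2.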